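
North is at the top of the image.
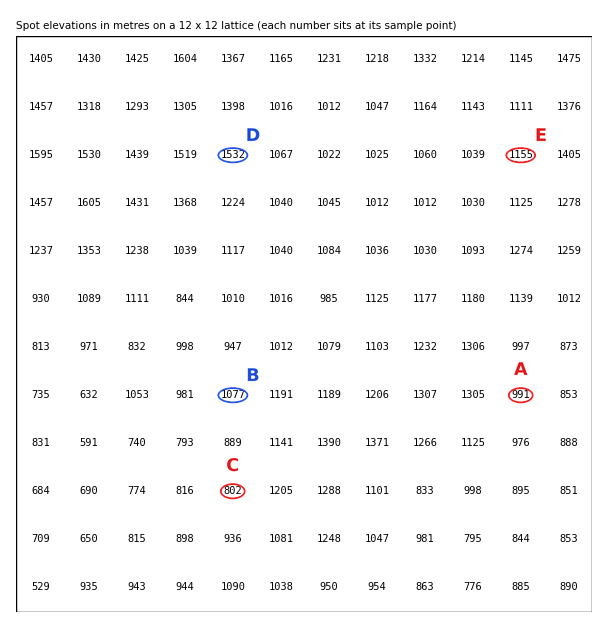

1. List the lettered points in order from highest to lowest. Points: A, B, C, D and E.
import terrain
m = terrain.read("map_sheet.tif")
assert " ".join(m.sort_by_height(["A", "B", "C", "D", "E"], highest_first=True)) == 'D E B A C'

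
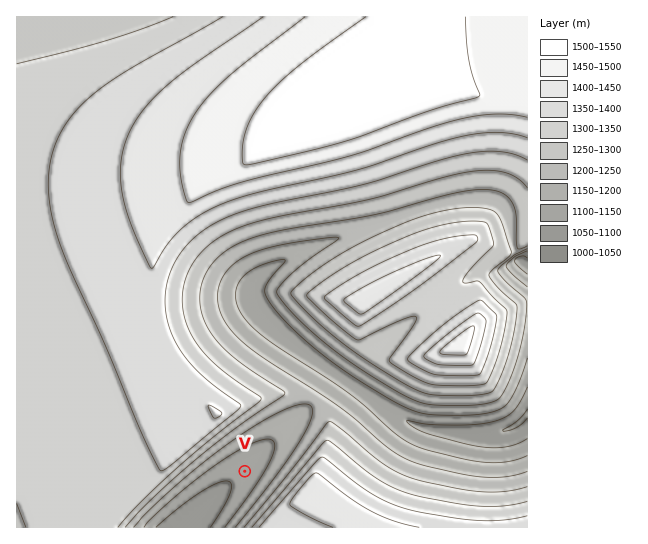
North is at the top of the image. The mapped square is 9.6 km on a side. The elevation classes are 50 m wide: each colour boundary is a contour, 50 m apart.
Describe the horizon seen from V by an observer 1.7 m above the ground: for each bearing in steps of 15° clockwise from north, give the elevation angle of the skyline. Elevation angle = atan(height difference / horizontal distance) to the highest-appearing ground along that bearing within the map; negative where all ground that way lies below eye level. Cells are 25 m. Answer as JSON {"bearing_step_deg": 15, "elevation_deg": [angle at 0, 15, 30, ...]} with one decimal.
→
{"bearing_step_deg": 15, "elevation_deg": [10.3, 7.2, 4.4, 2.8, 4.5, 8.0, 11.9, 14.5, 15.5, 15.4, 14.4, 12.3, 7.5, 2.9, -0.5, -2.1, 0.4, 5.8, 8.7, 11.2, 13.1, 14.1, 14.3, 12.9]}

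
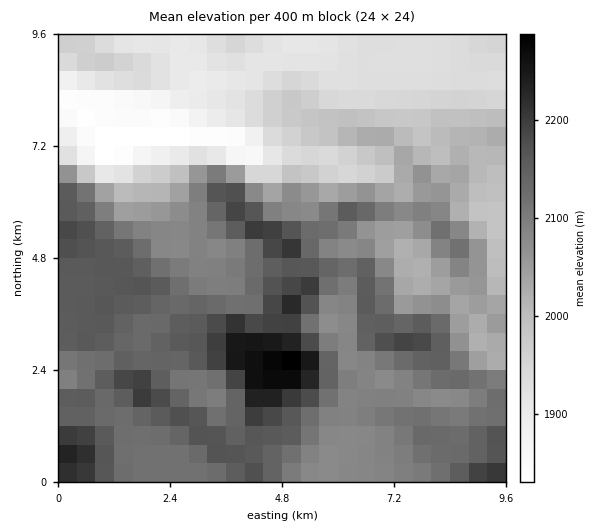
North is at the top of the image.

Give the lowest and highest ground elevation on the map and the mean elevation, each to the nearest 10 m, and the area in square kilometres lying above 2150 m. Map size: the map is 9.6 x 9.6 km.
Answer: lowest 1820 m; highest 2290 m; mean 2060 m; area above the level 20.6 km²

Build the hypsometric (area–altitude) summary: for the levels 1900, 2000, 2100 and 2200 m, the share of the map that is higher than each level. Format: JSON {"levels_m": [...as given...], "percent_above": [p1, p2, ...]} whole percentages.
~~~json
{"levels_m": [1900, 2000, 2100, 2200], "percent_above": [93, 70, 44, 6]}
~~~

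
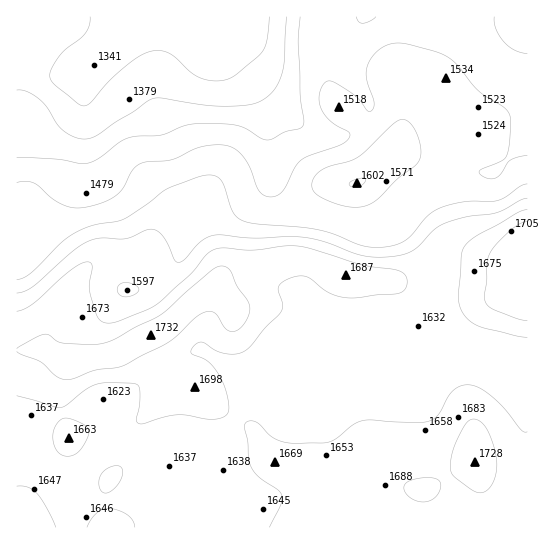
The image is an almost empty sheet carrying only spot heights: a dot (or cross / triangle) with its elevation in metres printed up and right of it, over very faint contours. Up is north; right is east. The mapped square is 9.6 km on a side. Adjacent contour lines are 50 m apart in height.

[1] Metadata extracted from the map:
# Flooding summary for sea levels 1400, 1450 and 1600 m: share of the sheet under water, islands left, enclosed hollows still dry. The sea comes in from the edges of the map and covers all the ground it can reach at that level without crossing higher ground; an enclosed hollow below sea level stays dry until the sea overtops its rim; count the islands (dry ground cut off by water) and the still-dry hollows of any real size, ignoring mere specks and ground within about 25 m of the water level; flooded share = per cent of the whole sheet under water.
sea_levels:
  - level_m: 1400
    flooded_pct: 10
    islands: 0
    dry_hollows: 0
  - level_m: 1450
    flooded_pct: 14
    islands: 0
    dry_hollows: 0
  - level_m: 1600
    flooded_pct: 44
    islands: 0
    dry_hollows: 0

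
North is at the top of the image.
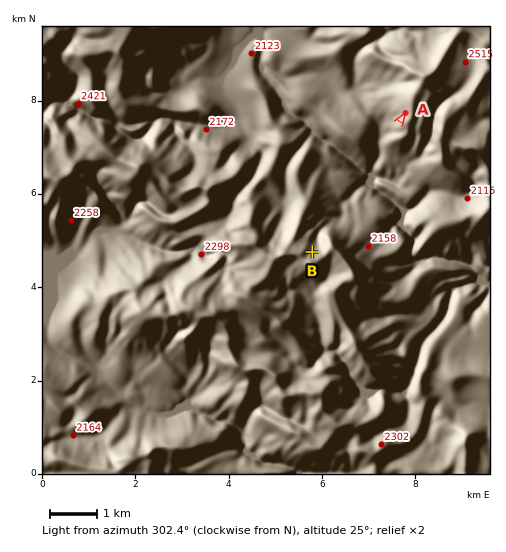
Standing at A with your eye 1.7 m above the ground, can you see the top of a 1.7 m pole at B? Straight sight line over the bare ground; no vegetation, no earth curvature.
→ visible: true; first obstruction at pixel None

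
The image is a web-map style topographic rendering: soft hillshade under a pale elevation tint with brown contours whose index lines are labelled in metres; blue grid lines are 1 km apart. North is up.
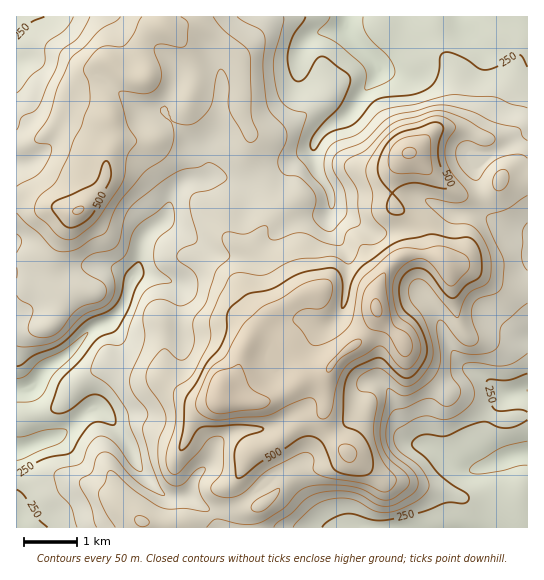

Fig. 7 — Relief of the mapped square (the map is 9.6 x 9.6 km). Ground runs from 160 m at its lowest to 660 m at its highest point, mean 380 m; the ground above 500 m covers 13.9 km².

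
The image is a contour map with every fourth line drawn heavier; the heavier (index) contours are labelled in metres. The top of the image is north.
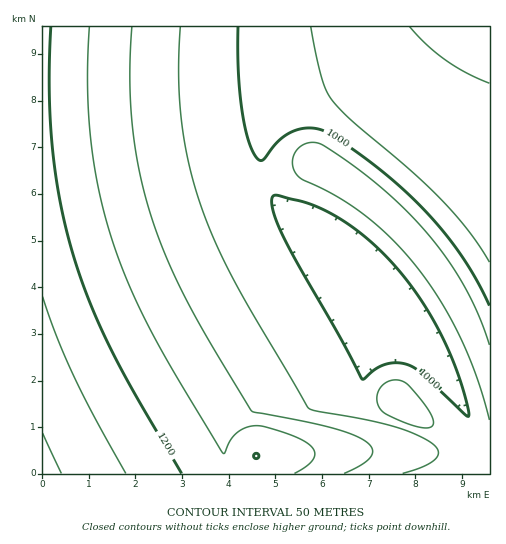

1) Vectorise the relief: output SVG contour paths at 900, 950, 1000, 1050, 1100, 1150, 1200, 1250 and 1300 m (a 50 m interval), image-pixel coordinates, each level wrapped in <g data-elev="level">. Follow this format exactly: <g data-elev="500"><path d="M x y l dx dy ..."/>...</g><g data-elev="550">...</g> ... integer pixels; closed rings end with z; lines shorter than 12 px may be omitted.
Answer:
<g data-elev="900"><path d="M489 83l-23-10-21-13-19-16-16-17"/></g><g data-elev="950"><path d="M489 262l-20-30-28-33-31-29-59-50-19-20-6-9-5-14-10-50"/></g><g data-elev="1000"><path d="M467 416l-48-44-11-7-11-2-11 1-10 4-11 11-3 0-79-144-10-25-1-10 1-4 5-1 28 8 29 13 31 21 29 29 27 35 22 39 19 48 6 24 0 4z"/><path d="M489 306l-12-25-13-22-17-24-19-21-20-21-24-20-53-39-8-4-9-2-17 2-9 4-8 6-17 20-2 1-4-2-8-18-7-30-4-40 0-44"/></g><g data-elev="1050"><path d="M403 473l18-5 13-7 4-6-1-7-14-10-26-11-31-7-52-9-6-3-59-100-23-43-14-30-11-28-9-29-6-28-4-29-3-30 1-64"/><path d="M425 428l5-1 3-1-1-9-7-12-16-19-6-5-7-1-7 1-7 5-4 6-1 7 1 7 4 5 22 11z"/><path d="M489 345l-12-34-18-34-22-32-26-29-40-37-47-33-6-3-7-1-7 2-5 4-5 6-2 8 2 7 4 7 5 4 37 18 30 22 31 28 27 34 20 32 16 32 14 35 11 39"/></g><g data-elev="1100"><path d="M344 473l17-8 9-7 3-7-3-6-11-8-23-8-85-18-47-79-27-52-14-31-11-30-9-30-6-31-5-31-2-32 0-33 2-35"/></g><g data-elev="1150"><path d="M294 473l17-11 4-6-1-6-5-6-8-4-28-11-16-3-14 3-10 7-8 17-3-1-56-94-30-58-14-32-11-33-9-32-7-33-5-34-2-35 0-36 1-38"/></g><g data-elev="1200"><path d="M182 473l-47-79-25-47-21-47-17-48-12-52-8-54-3-58 2-61"/><path d="M255 458l4-1-1-3-4 1z"/></g><g data-elev="1250"><path d="M126 473l-31-56-21-40-17-41-14-39"/></g><g data-elev="1300"><path d="M61 473l-18-40"/></g>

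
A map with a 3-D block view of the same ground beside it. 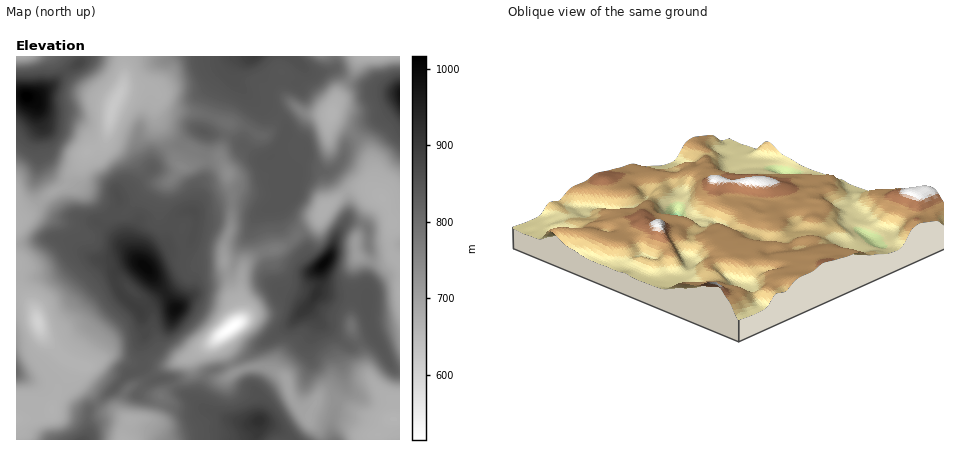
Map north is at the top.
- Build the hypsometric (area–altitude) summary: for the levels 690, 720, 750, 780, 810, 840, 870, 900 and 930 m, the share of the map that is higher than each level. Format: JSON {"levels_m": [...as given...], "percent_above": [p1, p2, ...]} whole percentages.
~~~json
{"levels_m": [690, 720, 750, 780, 810, 840, 870, 900, 930], "percent_above": [82, 73, 65, 56, 47, 33, 11, 5, 3]}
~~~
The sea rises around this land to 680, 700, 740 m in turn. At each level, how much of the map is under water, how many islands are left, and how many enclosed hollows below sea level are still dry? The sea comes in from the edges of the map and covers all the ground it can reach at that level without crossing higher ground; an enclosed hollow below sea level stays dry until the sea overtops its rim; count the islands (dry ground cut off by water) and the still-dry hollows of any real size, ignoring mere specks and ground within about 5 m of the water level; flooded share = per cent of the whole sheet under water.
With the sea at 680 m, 12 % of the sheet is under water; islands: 0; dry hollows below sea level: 3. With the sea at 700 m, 18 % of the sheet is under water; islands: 0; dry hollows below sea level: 3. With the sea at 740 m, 28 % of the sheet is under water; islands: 0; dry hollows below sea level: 2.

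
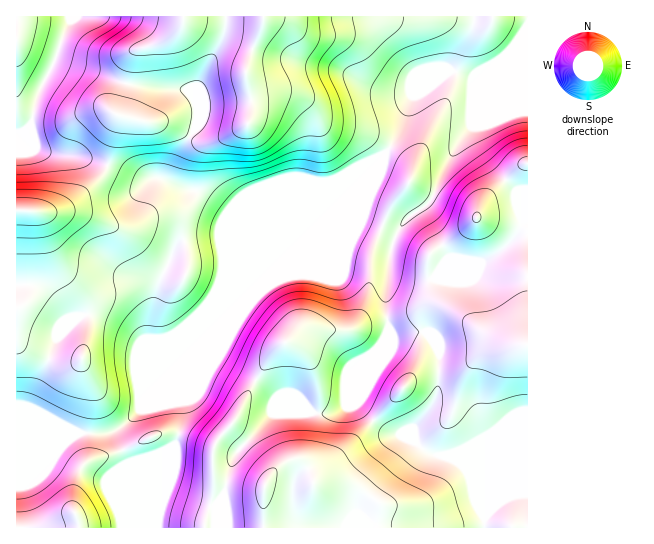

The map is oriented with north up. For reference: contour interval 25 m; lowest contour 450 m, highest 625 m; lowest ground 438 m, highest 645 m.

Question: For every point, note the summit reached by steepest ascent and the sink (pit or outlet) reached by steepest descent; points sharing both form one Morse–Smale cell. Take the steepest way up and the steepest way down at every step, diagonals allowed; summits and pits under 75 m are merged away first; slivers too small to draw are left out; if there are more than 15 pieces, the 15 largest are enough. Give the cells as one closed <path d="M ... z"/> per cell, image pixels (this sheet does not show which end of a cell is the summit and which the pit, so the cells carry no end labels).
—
<path d="M527 27l-11 18-17 16-26 62-14 19-11 19-17 40-20 14-14 17-34-13 8-29 13-31-1-4-234 234-9 21-18 17-13 6-92-1-1 95 511 1z"/><path d="M527 16l-510 0-1 117 13 12 8 4 18 6 23 1 15 4 46 20 10 0 6-3 7 2 20 9 21 5 24 18 79-32 8 2 19 0 8-2 29-14 1 2 12-12 1 4-13 31-8 29 34 13 14-17 20-14 17-40 11-19 14-19 26-62 17-16 9-14 3-5z"/><path d="M354 181l-135 56-24 2-17 5-5 6-16 37-6 35 0 16-5 2-5 0-20-16-18-8-20-1-14 4-12-20-12-11-8-3-20 0-1 146 93 2 13-6 18-17 9-21 204-204z"/><path d="M17 133l-1 152 21 0 8 3 12 11 12 20 14-4 20 1 18 8 20 16 10-2 0-16 6-35 16-37 5-6 9-4 32-3 7-2 125-52 18-16-36 14-19 0-8-2-79 32-17-14-13-6-15-3-25-11-18 3-28-13-28-10-34-4-20-8z"/>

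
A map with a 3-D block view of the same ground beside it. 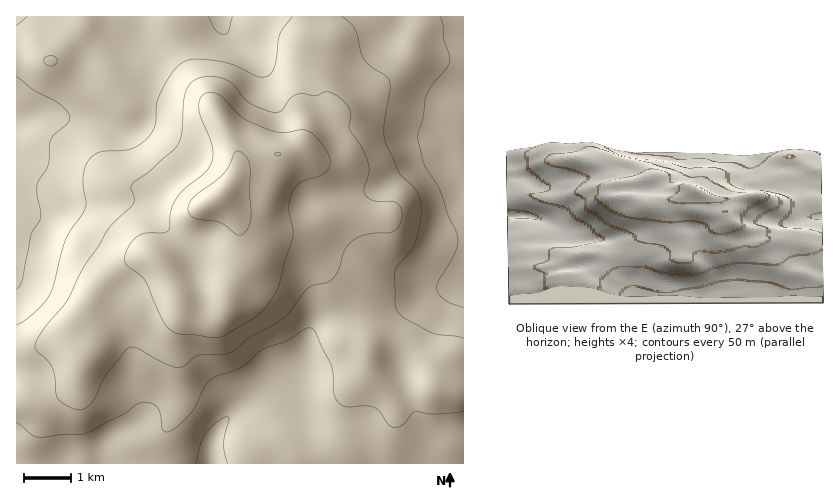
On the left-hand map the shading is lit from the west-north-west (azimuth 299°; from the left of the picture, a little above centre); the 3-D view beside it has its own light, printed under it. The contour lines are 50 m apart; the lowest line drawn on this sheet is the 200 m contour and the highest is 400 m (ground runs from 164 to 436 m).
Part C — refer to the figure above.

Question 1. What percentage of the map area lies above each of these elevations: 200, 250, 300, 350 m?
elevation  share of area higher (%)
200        93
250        58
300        30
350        13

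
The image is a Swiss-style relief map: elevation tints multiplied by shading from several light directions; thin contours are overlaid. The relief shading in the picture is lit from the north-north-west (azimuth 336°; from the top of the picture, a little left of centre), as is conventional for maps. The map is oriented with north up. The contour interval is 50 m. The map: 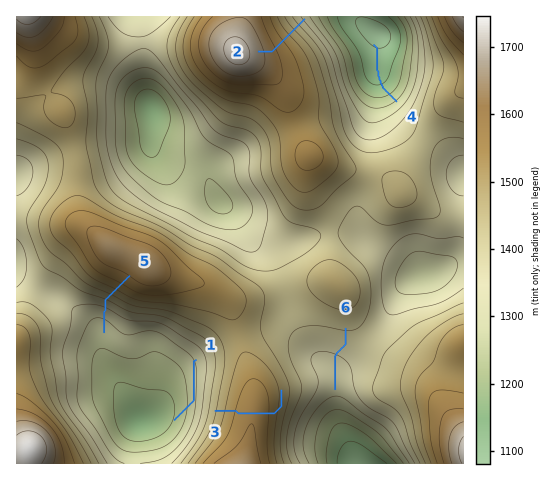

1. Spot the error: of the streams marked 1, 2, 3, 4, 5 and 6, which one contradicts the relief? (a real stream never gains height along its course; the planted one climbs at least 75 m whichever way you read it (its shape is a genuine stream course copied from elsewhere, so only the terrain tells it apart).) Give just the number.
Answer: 3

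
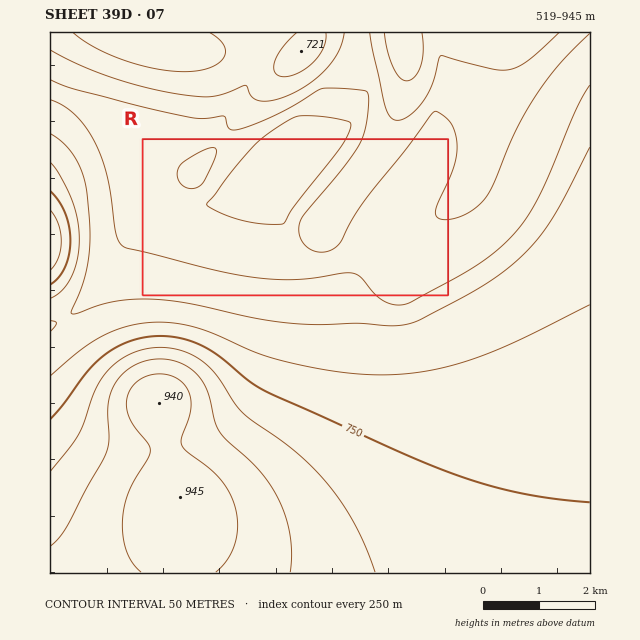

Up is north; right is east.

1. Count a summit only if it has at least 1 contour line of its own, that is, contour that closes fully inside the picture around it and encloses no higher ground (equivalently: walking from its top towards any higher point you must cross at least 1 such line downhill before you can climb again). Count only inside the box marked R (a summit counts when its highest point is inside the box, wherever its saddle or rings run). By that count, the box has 1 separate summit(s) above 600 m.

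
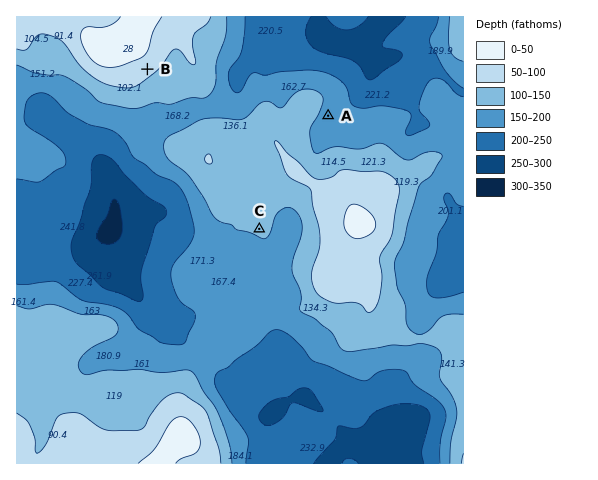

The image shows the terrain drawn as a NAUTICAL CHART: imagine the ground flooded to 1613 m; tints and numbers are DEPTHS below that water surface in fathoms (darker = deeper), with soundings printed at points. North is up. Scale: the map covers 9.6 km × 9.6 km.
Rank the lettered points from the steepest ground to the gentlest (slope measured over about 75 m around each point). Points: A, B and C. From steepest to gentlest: B A C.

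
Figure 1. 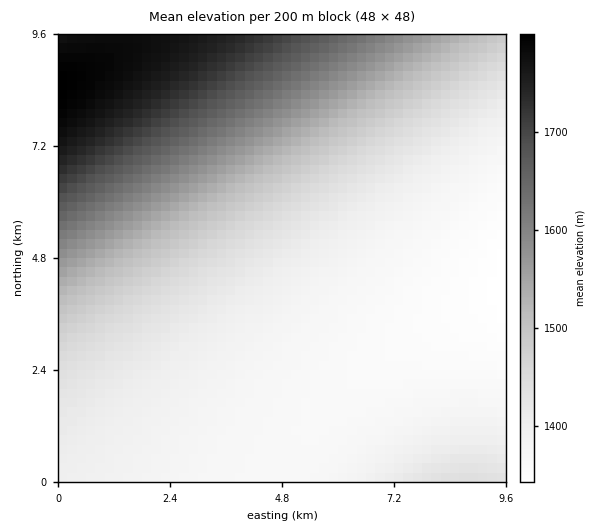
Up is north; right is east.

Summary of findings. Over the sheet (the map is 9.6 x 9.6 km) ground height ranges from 1340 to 1800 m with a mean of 1470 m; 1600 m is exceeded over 16.5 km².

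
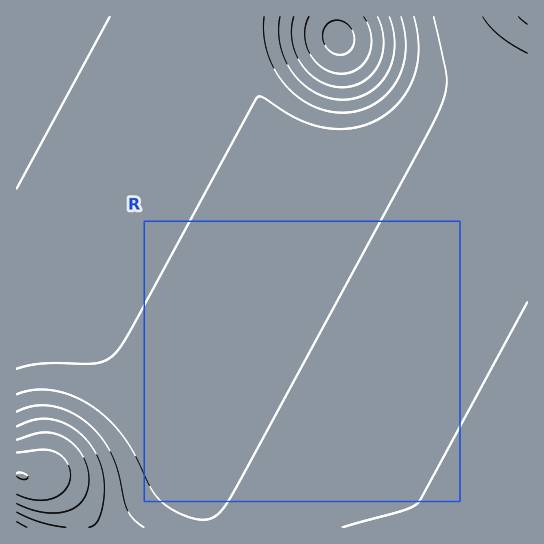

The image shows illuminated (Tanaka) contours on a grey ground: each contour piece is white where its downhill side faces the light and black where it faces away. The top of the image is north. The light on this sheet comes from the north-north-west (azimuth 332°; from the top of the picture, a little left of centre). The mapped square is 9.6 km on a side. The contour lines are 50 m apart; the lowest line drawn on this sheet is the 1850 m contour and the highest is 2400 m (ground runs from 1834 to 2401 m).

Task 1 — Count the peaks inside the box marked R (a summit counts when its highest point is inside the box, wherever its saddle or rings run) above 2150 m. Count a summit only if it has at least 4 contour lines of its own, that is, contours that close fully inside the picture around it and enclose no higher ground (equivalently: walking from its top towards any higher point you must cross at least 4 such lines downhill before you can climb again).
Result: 0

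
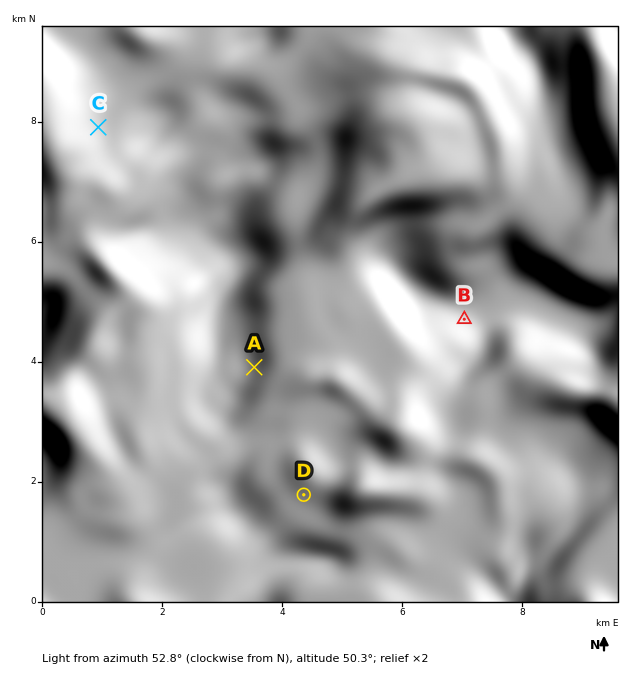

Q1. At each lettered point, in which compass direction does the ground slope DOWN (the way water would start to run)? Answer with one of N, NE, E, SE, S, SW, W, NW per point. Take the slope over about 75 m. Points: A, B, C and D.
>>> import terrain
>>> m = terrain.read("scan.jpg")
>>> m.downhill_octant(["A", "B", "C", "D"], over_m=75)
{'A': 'W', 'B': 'NE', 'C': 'E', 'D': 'SW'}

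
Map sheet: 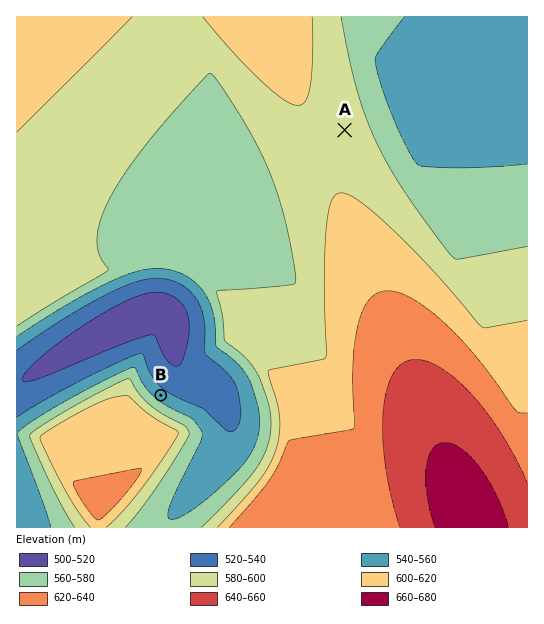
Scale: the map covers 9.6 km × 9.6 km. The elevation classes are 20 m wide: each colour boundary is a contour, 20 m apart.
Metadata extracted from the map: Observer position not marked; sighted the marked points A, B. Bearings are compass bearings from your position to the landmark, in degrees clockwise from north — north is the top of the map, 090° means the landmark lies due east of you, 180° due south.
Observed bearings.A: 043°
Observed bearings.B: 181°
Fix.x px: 162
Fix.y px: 326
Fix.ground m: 510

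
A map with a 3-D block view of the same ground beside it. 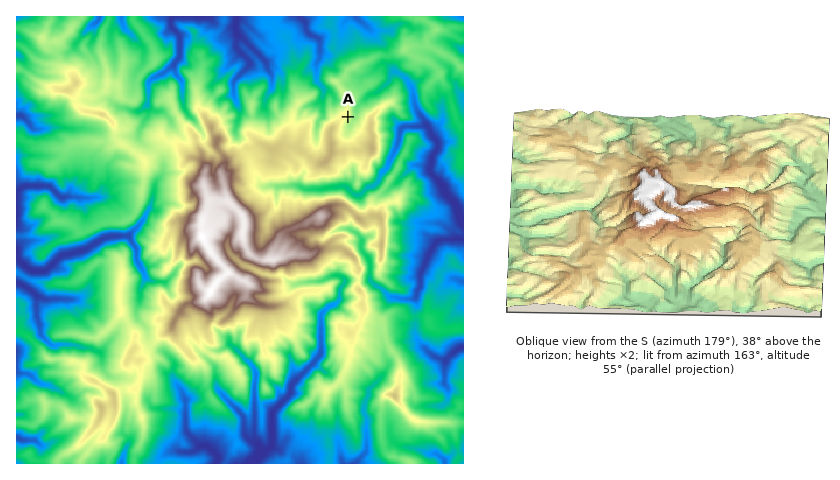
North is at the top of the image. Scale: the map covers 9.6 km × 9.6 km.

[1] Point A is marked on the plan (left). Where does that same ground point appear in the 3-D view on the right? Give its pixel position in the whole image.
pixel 746 154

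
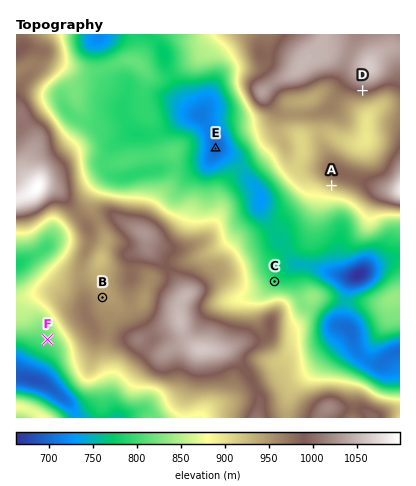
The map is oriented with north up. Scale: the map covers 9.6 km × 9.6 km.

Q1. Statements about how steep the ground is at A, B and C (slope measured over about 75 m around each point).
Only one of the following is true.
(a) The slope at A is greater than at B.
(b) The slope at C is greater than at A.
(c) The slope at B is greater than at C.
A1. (a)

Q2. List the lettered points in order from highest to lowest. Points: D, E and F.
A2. D F E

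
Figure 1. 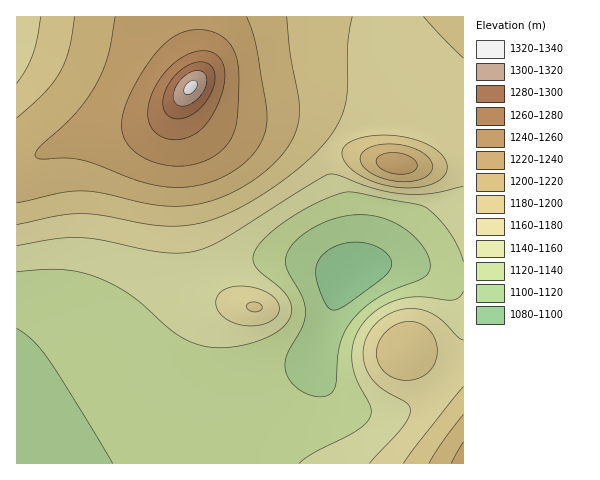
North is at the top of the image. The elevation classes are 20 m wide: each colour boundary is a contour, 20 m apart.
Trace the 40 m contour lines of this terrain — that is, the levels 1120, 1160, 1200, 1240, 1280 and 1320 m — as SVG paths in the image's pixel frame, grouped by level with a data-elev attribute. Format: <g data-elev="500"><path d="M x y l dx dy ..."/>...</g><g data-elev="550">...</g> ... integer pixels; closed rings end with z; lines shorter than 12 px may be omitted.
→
<g data-elev="1120"><path d="M313 396l-11-4-8-6-6-8-3-9 2-14 15-28 3-14-3-16-16-30 0-8 1-7 7-10 12-10 14-8 15-6 15-3 14 0 14 2 14 5 17 10 13 13 7 14 0 12-3 5-5 3-28 11-15 8-22 17-9 13-6 14-3 14-2 26-2 8-4 4-4 2z"/><path d="M17 328l16 13 15 17 65 105"/></g><g data-elev="1160"><path d="M463 340l-5-3-21-21-10-5-10-2-13 0-12 3-11 7-9 9-6 11-3 10 1 11 3 10 10 15 9 7 20 11 3 3 1 5-2 8-6 9-33 35"/><path d="M247 326l15-1 12-6 5-8 0-5-2-5-11-9-15-5-16-1-13 5-4 4-2 5 0 6 3 6 11 9z"/><path d="M17 246l38-7 23-2 23 3 60 12 19 1 15-2 13-4 16-8 81-51 24-14 10 1 37 14 26 5 28 0 33-7"/></g><g data-elev="1200"><path d="M463 414l-20 27-14 22"/><path d="M17 203l44-10 21-2 20 2 53 12 32 1 17-3 17-5 16-8 17-10 17-14 13-14 9-14 5-15 1-22-9-46-3-38"/><path d="M395 181l16 0 13-3 8-7 1-5-2-5-5-6-7-4-20-6-21 0-9 3-6 4-2 3-1 5 6 9 12 8z"/><path d="M75 17l-6 33-9 23-15 19-28 26"/></g><g data-elev="1240"><path d="M172 166l21-1 20-8 14-12 8-16 3-14 1-30-2-26-4-10-5-8-7-5-10-5-11-1-13 1-12 5-10 8-12 12-12 18-11 20-6 16-2 10 0 10 2 8 5 8 8 7 10 7 12 4z"/></g><g data-elev="1280"><path d="M173 118l8 1 9-4 10-6 7-10 6-10 2-11-1-8-5-6-9-2-11 3-10 7-9 10-6 12-1 10 3 9z"/></g><g data-elev="1320"><path d="M185 94l4 0 5-3 3-6-1-4-4 0-5 3-3 5z"/></g>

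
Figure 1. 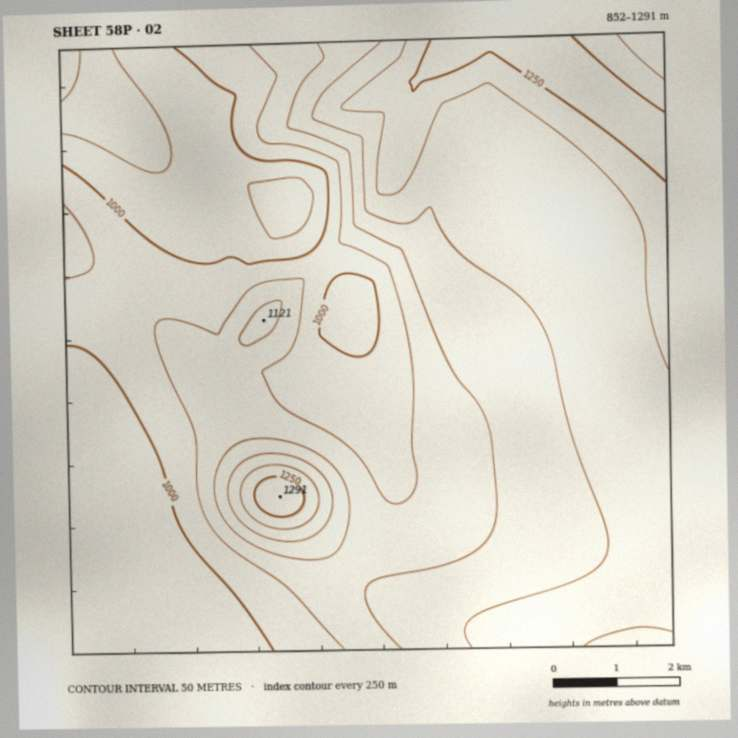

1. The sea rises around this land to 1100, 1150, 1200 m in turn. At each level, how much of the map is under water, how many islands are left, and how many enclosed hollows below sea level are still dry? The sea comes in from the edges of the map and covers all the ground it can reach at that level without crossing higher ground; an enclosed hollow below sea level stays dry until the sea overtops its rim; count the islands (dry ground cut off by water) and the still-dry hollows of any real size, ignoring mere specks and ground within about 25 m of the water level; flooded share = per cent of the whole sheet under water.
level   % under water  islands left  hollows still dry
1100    53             1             0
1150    68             1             0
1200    90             1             0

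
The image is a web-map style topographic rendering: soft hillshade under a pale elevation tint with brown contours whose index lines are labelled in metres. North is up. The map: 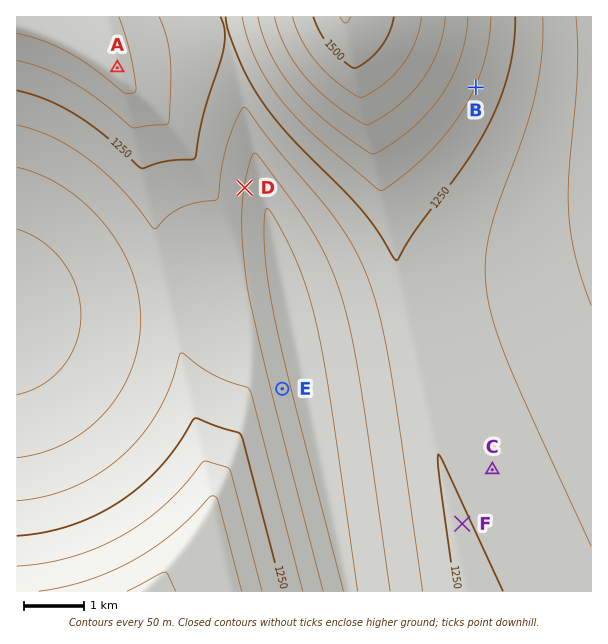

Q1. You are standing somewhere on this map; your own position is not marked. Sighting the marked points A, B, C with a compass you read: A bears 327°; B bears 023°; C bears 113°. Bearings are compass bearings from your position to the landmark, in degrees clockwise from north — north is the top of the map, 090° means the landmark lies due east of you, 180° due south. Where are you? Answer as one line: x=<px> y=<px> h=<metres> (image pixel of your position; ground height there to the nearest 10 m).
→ x=339 y=406 h=1110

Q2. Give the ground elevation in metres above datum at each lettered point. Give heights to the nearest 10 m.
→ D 1150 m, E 1120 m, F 1250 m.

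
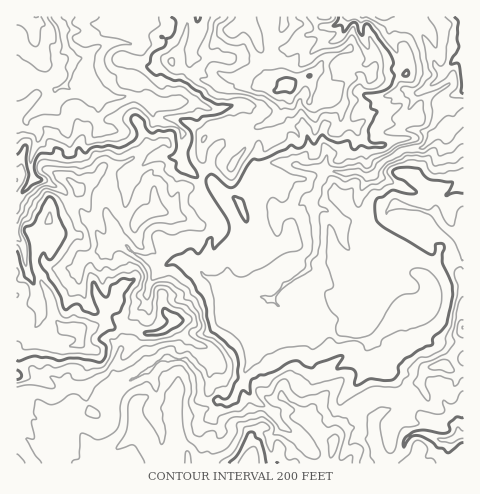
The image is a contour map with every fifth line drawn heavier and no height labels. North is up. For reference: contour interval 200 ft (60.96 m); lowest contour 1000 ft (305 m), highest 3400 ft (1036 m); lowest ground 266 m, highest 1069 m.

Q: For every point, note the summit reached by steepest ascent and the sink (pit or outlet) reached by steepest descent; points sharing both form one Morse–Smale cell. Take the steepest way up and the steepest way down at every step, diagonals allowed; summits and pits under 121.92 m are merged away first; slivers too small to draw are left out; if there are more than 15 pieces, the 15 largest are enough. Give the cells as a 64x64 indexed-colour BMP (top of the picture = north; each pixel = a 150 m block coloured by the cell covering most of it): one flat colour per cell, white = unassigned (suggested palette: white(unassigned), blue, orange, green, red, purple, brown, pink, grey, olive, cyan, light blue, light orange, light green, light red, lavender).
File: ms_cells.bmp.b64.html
<image width="64" height="64" href="data:image/bmp;base64,Qk12CAAAAAAAAHYAAAAoAAAAQAAAAEAAAAABAAQAAAAAAAAIAAATCwAAEwsAABAAAAAAAAAA////ALR3HwAOf/8ALKAsACgn1gC9Z5QAS1aMAMJ34wB/f38AIr28AM++FwDox64AeLv/AIrfmACWmP8A1bDFABERESIiIiIiIiIiIiIiIiIiIiIiIiIoiIiId3d3d3d3ERERIiIiIiIiIiIiIiIiIiIiIiIiIiiIiIh3d3d3d3cREREiIiIiIiIiIiIiIiIiIiIiIiIiKIiIh3d3d3d3dxERERIiIiIiIiIiIiIiIiIiIiIiIiIiiIiHd3d3d3d3EREREiIiIiIiIiIiIiIiIiIiIiIiIiKIiId3d3d3d3kRERESIhESIiIiIiIiIiIiIiIiIiIiIiiIh3d3d3d3eREREREREREiIiIiIiIiIiIiIiIiIiIiKIiHd3d3eZmZERERERERESIiIiIiIiIiIiIiIiIiIiIiiIiHd3eZmZkRERERERERIiIiIiIiIiIiIiIiIiIiIiIoiIh3eZmZmREREREREREiIiIiIiIRERIiIiIiIiIiIiKIiIiZmZmZERERERERESIiIiIiIhERESIiIiIiIiIiIiIiKZmZmZkRERERERERESIiIiIiERERIiIiIiIiIiIiIiImaZmZmREREREREREREiIiIiIRERESIiIiIiIiIiIiImZmmZmZEREREREREREREiIiIRERERIiIiIiIiIiIiImZmZpmWYRERERERERERERIiIhEREREiIiIiIiIiIiImZmZmZmZhERERERERERERERERERERERIiIiIiIiIiIiZmZmZmZmEREREREREREREREREREREREiIiIiIiIiIiJmZmZmZmYRERERERERERERERERERERESIiIiIiIiIiJmZmZmZmZhERERERERERERERERERERERIiIiIiIhERERZmZmZmZmEREREREREREREREREREREREiIiIiIhERERFmZmZmZmYRERERERERERERERERERERERIiIiERERERERZmZmZmZhEREREREREREREREREREREREiIhEREREREREWZmZmZmERERERERERERERERERERERERIhERERERERERFmZmZmYRERERERERERERERERERERERERERERERERERERFmZmZhERERERERERERERERERERERERERERERERERERERZmZmERERERERERERERERERERERERERERERERERERERFmZmYREREREREREREREREREREREREREREREREREREREWZmZhERERERERERERERERERERERERERERERERERERERFmZmERERERERERERERERERERERERERERERERERERERERZmYRERERERERERERERERERERERERERERERERERERERFmEREREREREREREREREREREREREREREREREREREREREREREREREREREREREREREREREREREREREREREREREREREREREREREREREREREREREREREREREREREREREREREREREURBERERERERERERERERERERERERERERERERERERERERREQRERERERERERERERERERERERERERERERERERERERFEREERERERFERBEREREREREREREREREREREREREREREUREREQRERFEREREERERERERERERERERERERERERERERRERERBEREURERERBERERERERERERERERERERERERERFEREREQRERREREREEREREREREREREREREREREREREREURERERBERRERERERBEREzMRERERERERERERERERERERREREREQRFERERERERBMzMzERERERERERERERERERERFERERERERERERERERFUzMzMRERERERERETMREREREREURERERERERERERERFVTMzMzEREREzMzMzMzERERERERREREREREREREREREVVMzMzMzMzMzMzMzMzMxERERERFERERERERERERERERVMzMzMzMzMzMzMzMzMzMxEREREURERERERERERERERFVTMzMzMzMzMzMzMzMzMzMzERERREREREREREREREREVVMzMzMzMzMzMzMzMzMzMzMxERFERERERERERERERERVVTMzMzMzMzMzMzMzMzMzMxEREUREREREREREREREVVVVVVMzUzMzMzMzMzMzMzMRERERRERERERERERERFVVVVVVVVVVUzMzMzMzMzMzMxERERFEREREREREREREVVVVVVVVVVVVMzMzMzMzMzMzEREREUREREREREREREVVVVVVVVVVVVUzMzMzMzMzMzMxERERREREREREREREVVVVVVVVVVVVVTMzMzMzMzMzMzERERFERERERERERERVVVVVVVVVVVVVMzMzMzMzMzMzEREREURERERERERERFVVVVVVM1VVUzMzMzMzMzMzMzERERERRERERERERERFVVVVUzMzM1UzMzMzMzMzMzMzMRERERFERERERERERFVVVVMzMzMzMzMzMzMzMzMzMzMxEREREUREREREREREVVVVMzMzMzMzMzMzMzMzMzMzMzERERERRERERERERERFVVVTMzMzMzMzMzMzMzMzMzMzMRERERFEREREREREREVVVVMzMzMzMzMzMzMzMzMzMzMREREREURERERERERERERFVTMzMzMzMzMzMzMzMzMzMxERERERREREREREREREREVVMzMzMzMzMzMzMzMzMzMxERERERFERERERERERERERVUzMzMzMzMzMzMzMzMzMzMREREREUREREREREREREVVVTMzMzMzMzMzMzMzMzMzMRERERER"/>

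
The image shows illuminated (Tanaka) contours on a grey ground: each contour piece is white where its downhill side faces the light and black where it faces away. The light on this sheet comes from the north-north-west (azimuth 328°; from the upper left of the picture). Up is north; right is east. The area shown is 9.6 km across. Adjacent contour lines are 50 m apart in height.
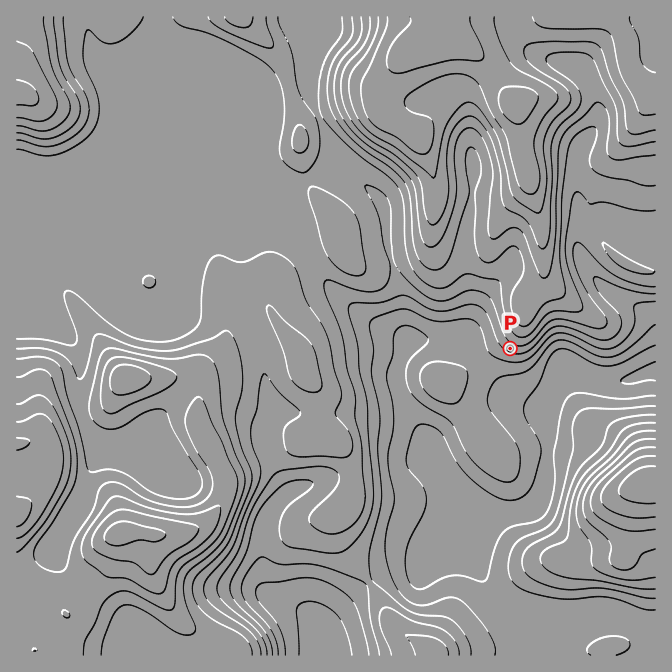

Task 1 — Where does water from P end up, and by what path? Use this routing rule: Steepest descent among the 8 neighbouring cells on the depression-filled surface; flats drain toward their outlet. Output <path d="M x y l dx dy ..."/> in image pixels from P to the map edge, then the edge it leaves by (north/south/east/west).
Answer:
<path d="M510 348l-8 9 0 21 25 25 17 0 8-8 5-12 7-8 21 0 7 3 5 0 2 2 30 0 1-2 4 0 5-3 8-2 2-1 6 0"/>
exit: east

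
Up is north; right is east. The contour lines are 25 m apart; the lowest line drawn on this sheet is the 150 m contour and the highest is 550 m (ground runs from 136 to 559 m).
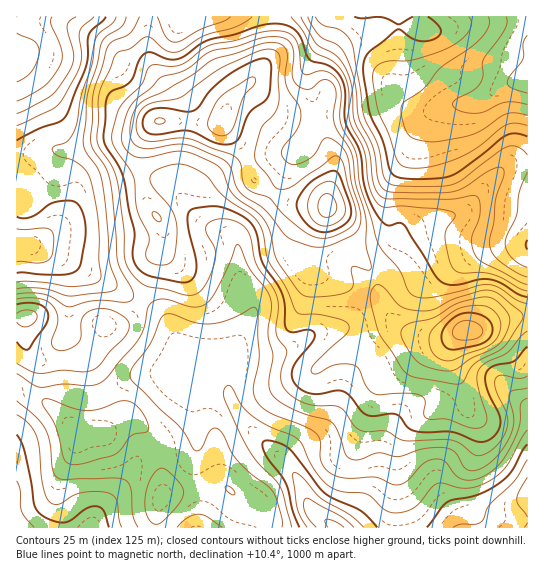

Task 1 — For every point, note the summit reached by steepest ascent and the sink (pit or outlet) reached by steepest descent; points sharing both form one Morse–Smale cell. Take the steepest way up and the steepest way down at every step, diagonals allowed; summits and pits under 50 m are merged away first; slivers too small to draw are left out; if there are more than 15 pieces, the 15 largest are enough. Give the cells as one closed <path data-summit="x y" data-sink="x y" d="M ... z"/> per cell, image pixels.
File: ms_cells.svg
<path data-summit="327 206" data-sink="527 79" d="M527 16l-197 0-3 19-20 36 2 18 10 25-12 28-15 16-19 36 18 9 36 4 14 14 10 13 23 43 19-9 21-25 17-8 19 0 19 4 58 5z"/><path data-summit="467 330" data-sink="335 527" d="M374 279l-10 3-8 28-7 12-4 3-10 4-21 4-19 12-16 7-38 3-8 6-4 9-1 20 11 24 8 11 45 45 20 40 22 18 61-1 1-76 4-13 14-17 19-9 14-11 10-12 0-8-6-20 0-12 8-15-12 3-18 0-27-8-7-6-10-13z"/><path data-summit="223 118" data-sink="17 62" d="M274 16l-257 0-1 138 11 1 19-6 19 2 42-11 20-1 14-6 16-12 29 0 20 3 16-3 10-22 23-21 18-28z"/><path data-summit="327 206" data-sink="335 527" d="M155 179l-12 0-2 6 8 22 14 19 1 13-23 63 16 9 10 10 12 25 7 7 17 4 15 7 7 7 4 8 3-16 9-8 38-3 16-7 19-12 21-4 14-7 11-23 4-17 9-5-22-43-10-13-14-14-36-4-18-10-17 22-17 18-4 7-5-5-19-7-10-7-31-36z"/><path data-summit="327 206" data-sink="335 527" d="M207 372l-14 0-11 4-20-3-21 2-47 22-20-1-15-4-16 0 0 3 4 8 30 29 24 1 26-17 24 18 8 12 4 32 0 17-6 14 0 19 176 0 0-3-21-15-20-40-51-52-10-19-4-16-6-6z"/><path data-summit="467 330" data-sink="527 495" d="M527 316l-24 3-26 12-14 0-8 8-4 10 0 12 6 20 0 8-2 5-18 15-23 12-10 10-7 15-2 82 133-1z"/><path data-summit="327 206" data-sink="17 527" d="M42 392l-17 4-9 9 0 122 139 1 2-19 6-14 0-17-4-32-8-12-24-18-26 17-24-1-30-29z"/><path data-summit="467 330" data-sink="527 79" d="M450 235l-19 0-13 5-13 11-4 8-8 9-20 10 12 32 10 13 16 10 18 4 18 0 15-6 15 0 26-12 24-3 1-71-59-6z"/><path data-summit="327 206" data-sink="17 245" d="M141 180l-48 8-11 4-14 23-22 21 7-11 0-11-5-11-14-15-17-5-1 60 15 2 15 8 17 6 78 44 23-64-1-13-18-27z"/><path data-summit="223 118" data-sink="527 79" d="M329 16l-54 0 0 27-7 18-13 17-23 21-7 12-2 12 21 28 9 28 20 14 8-12 11-23 15-16 12-28-10-25-2-18 20-36 2-9z"/><path data-summit="223 118" data-sink="335 527" d="M222 121l-9 3-56-3-8 9-8 19-1 28 2 3 13-1 11 4 35 38 10 7 19 7 5 5 4-7 25-27 8-13-19-14-9-28-19-22z"/><path data-summit="26 318" data-sink="17 245" d="M21 244l-5 1 0 72 9 1 0 24 4 11 6 6 7 2 41-1 6-3 7-10 9-23 16 0 9-5 7-9 2-9-29-17-47-25-17-6-15-8z"/><path data-summit="26 318" data-sink="335 527" d="M142 303l-9 12-7 6-9 4-13 0-5 17-10 15-14 4-37-1 5 10 0 21 51 6 39-20 16-4 33 3 11-4 14 0 14 5 7 8-1-11-9-10-15-7-17-4-7-7-12-25-10-10z"/><path data-summit="223 118" data-sink="17 245" d="M151 125l-10 8-14 6-20 1-42 11-19-2-19 6-11 0 0 27 18 6 14 15 5 11 0 11-3 7 18-17 14-23 11-4 48-9 0-30z"/><path data-summit="26 318" data-sink="17 527" d="M25 317l-9 1 1 86 8-8 18-5-2-25-12-13-4-11z"/>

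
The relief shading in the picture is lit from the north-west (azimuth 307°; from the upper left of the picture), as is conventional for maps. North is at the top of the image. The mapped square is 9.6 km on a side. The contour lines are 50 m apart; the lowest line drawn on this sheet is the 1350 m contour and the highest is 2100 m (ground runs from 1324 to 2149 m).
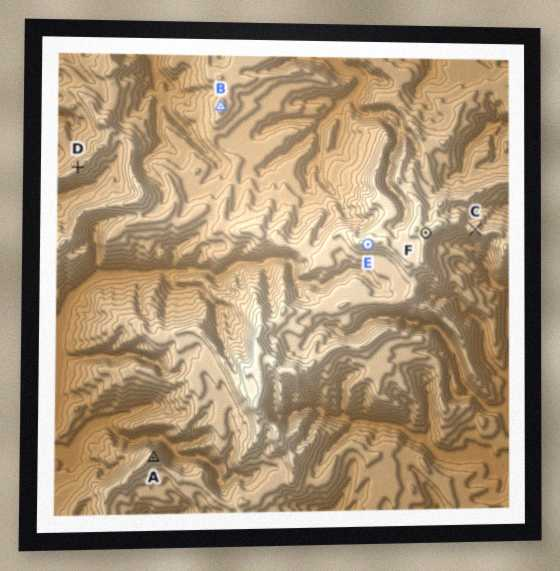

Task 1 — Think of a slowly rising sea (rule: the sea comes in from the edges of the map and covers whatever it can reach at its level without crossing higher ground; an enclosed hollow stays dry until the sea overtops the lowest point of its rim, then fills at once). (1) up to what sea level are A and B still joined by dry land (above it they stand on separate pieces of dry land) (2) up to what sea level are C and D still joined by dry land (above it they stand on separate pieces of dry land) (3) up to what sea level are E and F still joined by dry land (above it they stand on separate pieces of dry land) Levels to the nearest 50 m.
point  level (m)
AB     1550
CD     1650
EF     1950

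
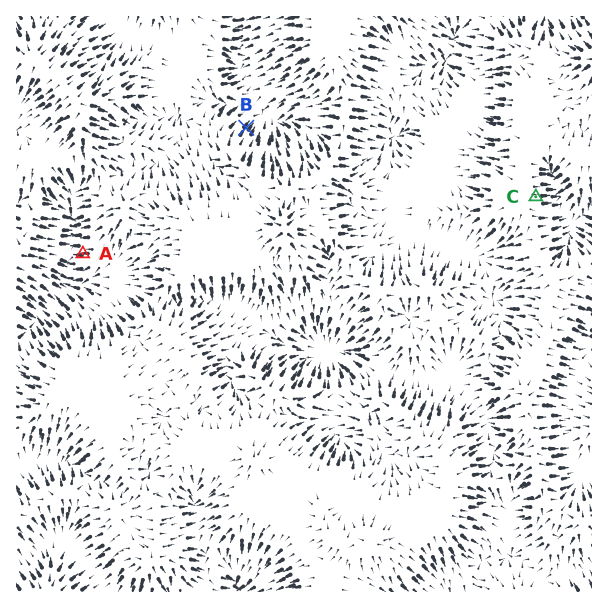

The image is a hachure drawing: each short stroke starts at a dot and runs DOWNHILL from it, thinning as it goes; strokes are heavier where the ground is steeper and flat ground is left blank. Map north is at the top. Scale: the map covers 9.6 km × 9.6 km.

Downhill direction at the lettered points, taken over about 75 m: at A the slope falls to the W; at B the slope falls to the NE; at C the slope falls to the E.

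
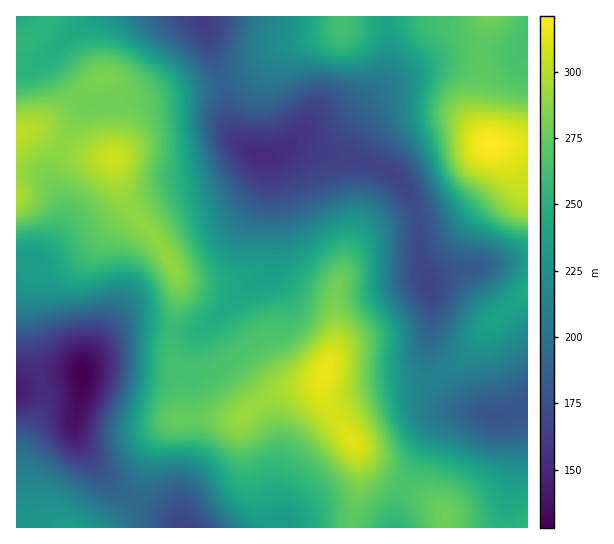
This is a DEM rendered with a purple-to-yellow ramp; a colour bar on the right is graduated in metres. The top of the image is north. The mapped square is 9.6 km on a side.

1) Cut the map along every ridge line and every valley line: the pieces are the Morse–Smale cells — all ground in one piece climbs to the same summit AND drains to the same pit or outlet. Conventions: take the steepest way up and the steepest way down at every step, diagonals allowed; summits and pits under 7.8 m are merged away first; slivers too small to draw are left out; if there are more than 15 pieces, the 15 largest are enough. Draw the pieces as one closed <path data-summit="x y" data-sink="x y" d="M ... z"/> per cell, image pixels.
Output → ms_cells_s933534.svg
<path data-summit="325 371" data-sink="261 154" d="M302 143l-9 0-12 8-18 4 5 10 4 34-1 52-3 14-5 9-60 54-9 4-22 1-1 18 8 24 1 15-1 30 60-1 28-22 20-8 26-4 7-4 3-6 2 7 5 5 15 4 46-7 27-1 17-5-7-21 0-18 4-17 0-25-9-30-4-49-11-27-14-16-17-10-20-6-30-4z"/><path data-summit="490 143" data-sink="261 154" d="M473 47l-28 5-27 13-31 19-54 47-12 4-18 0-10 7 9 1 25 12 23 2 20 6 20 9 13 11 12 22 4 13 2 40 6 25 11-7 27-8 63-10 0-113-38-1-2-2-7-15-2-16 4-30-2-32z"/><path data-summit="114 158" data-sink="261 154" d="M222 83l-41 6-47 12-6 8-7 32-8 17 3 16 12 31 33 41 15 27 3 9 0 19-7 26 1 5 21 0 13-7 32-32 24-19 6-13 3-62-4-34-6-10-13-6-16-15-6-17-2-22z"/><path data-summit="114 158" data-sink="82 374" d="M126 200l-1 9-36 38-12 8-36 16-8 6-2 5-3 11 0 25 14 62 40-5 1-6 5-10 23-23 15-8 20-1 19 4 7-1 7-29 0-19-3-9-15-27-28-33z"/><path data-summit="114 158" data-sink="203 19" d="M202 16l-107 0-21 15-23 23 0 7 18 26 14 14 6 2-10 8-16 35 18 7 32 6 4-6 4-12 7-32 6-8 47-12 41-6z"/><path data-summit="342 26" data-sink="261 154" d="M386 16l-43 0 0 10-4 5-52 13-13 8-25 21-24 8-2 4 4 32 9 21 13 11 8 4 17 0 13-6 20-18 35-13 23-16 14-14 8-15 1-45z"/><path data-summit="325 371" data-sink="82 374" d="M322 377l-9 8-26 4-20 8-26 21 0 13 7 38 13 34 5 25 86-1 7-36 0-33-6-16-28-41-2-8z"/><path data-summit="325 371" data-sink="82 374" d="M146 327l-13 0-14 4-31 28-5 10-2 28-6 22 0 14 8 16 24 30 26 21 7-14 15-45 15-18 10-5-1-43-8-24 1-20z"/><path data-summit="325 371" data-sink="185 527" d="M241 417l-59 2-12 4-10 10-8 13-12 40-7 13 40 20 9 9 83 0 0-9-4-16-13-34z"/><path data-summit="67 527" data-sink="82 374" d="M82 375l-41 6 3 8-1 18-18 36-5 18-1 14 4 38-7 9 1 6 88 0 8-5 19-21-2-5-23-18-24-30-7-12-1-18 6-22z"/><path data-summit="445 517" data-sink="495 417" d="M478 412l-28 1-12 7-7 10-11 27-16 28 25 15 15 14 1 14 60-1 3-33 8-37-3-24-8-17-14 0z"/><path data-summit="114 158" data-sink="17 391" d="M62 145l-10 26 1 12 10 24 0 12-3 8-12 20-14 14-18 8 1 120 24-8-13-63 0-25 5-16 8-6 42-20 42-42 0-10-6-16-6-24-32-6z"/><path data-summit="325 371" data-sink="495 417" d="M323 375l0 18 2 8 35 53 18 18 24 13 11-15 15-35 9-14 13-8 26-2-22-7-11-11-8-14-17 4-27 1-46 7-15-4-5-5z"/><path data-summit="527 290" data-sink="261 154" d="M527 259l-20 1-42 8-27 8-10 6 4 15 0 25-4 17 0 18 7 20 18-10 46-52 29-22z"/><path data-summit="527 290" data-sink="495 417" d="M527 293l-28 22-46 52-18 11 8 15 11 11 37 12 16-1 21-10z"/>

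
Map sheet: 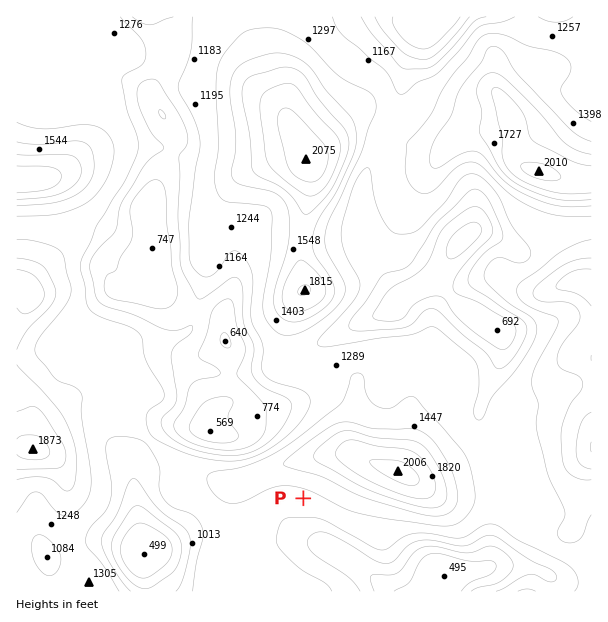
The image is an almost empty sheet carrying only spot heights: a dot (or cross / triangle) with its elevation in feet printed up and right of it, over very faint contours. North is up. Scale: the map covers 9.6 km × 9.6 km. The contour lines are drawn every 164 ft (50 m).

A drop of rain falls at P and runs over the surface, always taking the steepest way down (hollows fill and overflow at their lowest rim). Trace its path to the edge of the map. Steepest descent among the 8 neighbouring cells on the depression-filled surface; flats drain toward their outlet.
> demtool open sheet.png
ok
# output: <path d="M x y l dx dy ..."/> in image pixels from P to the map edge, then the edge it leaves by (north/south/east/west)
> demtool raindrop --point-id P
<path d="M303 498l0 32 11 10 7 2 6 4 5 2 3 3 12 4 10 11 2 0 19 18 2 0 9 7"/>
exit: south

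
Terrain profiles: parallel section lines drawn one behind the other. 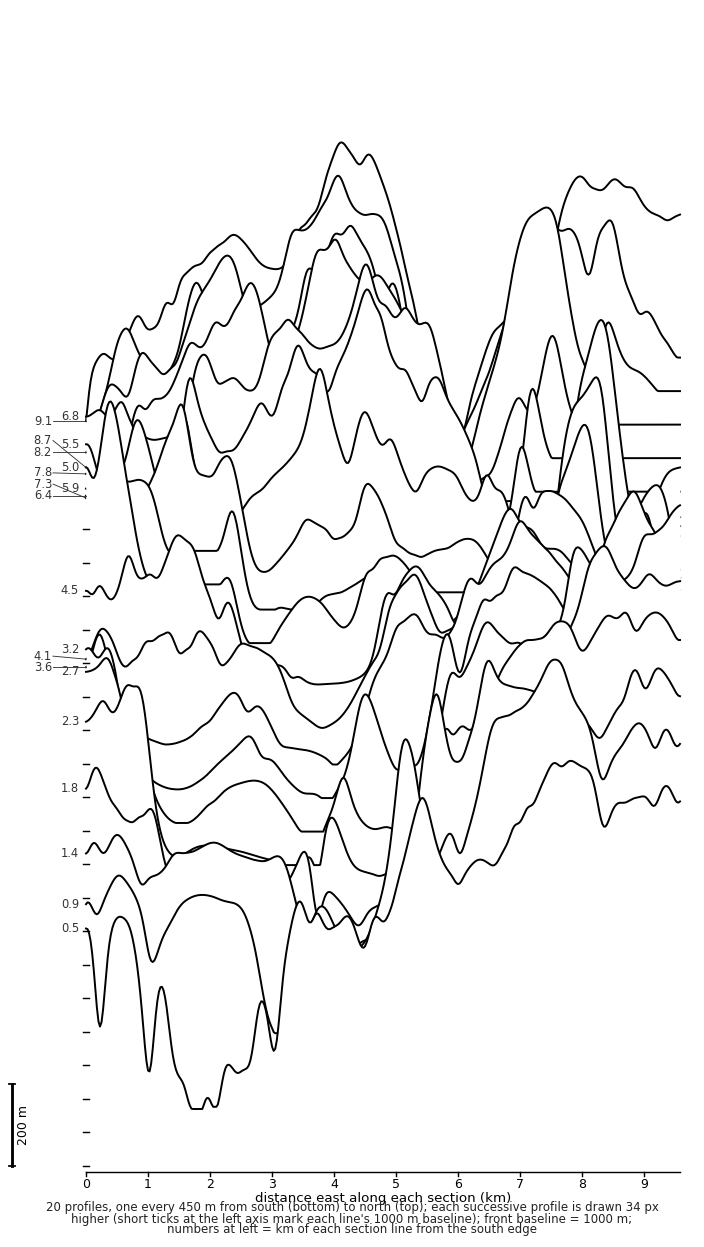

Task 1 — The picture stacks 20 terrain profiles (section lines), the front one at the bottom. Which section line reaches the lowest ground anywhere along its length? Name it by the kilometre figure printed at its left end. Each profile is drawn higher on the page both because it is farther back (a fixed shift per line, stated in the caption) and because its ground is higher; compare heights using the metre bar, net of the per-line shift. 0.5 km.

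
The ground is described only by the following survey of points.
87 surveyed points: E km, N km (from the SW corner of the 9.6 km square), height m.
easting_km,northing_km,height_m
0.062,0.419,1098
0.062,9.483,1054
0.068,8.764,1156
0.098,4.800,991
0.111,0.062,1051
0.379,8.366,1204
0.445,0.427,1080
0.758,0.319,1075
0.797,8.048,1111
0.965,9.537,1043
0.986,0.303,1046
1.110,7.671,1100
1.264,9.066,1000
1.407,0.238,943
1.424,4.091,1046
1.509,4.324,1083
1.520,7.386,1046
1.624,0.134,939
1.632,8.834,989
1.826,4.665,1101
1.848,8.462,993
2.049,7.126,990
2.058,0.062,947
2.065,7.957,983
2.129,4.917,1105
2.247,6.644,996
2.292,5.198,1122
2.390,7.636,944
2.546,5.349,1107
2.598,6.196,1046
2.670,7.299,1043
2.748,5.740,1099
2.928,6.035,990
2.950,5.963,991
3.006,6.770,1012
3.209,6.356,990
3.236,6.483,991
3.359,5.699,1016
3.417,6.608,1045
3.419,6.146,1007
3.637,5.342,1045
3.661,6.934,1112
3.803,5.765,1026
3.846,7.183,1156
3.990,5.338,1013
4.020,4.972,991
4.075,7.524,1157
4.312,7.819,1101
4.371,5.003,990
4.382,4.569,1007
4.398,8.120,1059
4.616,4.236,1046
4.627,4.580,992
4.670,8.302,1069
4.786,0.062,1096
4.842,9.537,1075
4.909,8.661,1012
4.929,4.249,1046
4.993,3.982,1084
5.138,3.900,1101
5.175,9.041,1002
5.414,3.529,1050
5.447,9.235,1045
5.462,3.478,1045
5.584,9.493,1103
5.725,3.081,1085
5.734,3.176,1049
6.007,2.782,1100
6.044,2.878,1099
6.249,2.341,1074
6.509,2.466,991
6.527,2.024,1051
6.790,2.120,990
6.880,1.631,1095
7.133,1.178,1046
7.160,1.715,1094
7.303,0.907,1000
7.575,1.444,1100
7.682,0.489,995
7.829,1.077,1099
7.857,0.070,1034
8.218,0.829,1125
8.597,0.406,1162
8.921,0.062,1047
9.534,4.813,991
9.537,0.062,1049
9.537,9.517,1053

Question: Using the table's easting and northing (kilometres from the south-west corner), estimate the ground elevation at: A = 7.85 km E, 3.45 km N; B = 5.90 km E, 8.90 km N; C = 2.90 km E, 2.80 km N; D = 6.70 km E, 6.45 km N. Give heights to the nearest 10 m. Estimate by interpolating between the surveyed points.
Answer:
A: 940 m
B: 1050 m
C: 1000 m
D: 1050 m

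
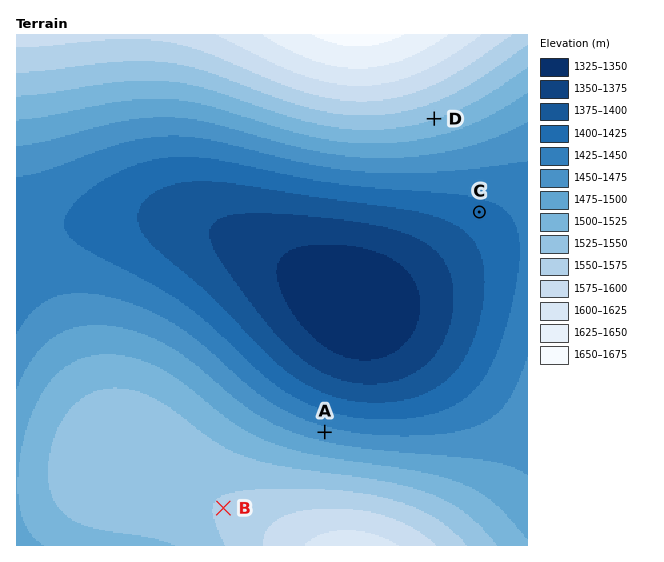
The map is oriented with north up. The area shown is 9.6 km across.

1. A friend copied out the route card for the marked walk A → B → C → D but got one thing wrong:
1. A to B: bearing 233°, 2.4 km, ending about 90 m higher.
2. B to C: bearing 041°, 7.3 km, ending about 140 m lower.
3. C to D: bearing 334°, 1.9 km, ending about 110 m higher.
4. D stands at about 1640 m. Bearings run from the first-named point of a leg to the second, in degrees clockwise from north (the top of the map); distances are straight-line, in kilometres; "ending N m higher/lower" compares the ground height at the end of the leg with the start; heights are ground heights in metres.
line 4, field height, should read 1530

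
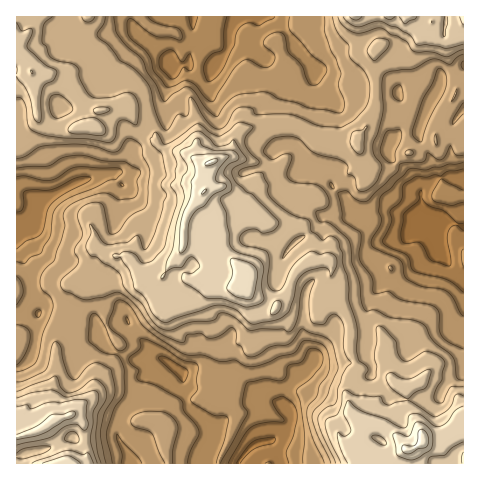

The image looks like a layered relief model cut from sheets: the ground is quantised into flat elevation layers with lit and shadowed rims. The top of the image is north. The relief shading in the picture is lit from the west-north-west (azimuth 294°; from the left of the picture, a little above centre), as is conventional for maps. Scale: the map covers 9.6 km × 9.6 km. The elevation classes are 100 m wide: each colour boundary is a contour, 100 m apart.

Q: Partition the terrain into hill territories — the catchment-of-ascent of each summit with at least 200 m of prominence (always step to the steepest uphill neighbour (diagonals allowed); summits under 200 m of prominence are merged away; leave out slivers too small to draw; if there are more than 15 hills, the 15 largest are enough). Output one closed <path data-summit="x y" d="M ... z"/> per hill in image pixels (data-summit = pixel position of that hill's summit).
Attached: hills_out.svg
<path data-summit="214 161" d="M229 43l-3 10-13 15-21-2-3-2-18 0 1 11-5 13-3 18-16 7-2 11-11 15-11 27-5 5-42 11-36 18-4 7-1 11-7 10 0 9 2 6 16 13 17 8 14-2 13 8 0 11 4 13-1 25 3 14 20-10 10-3 5 9 22 28 10 2 18 13 1 10 3 4 8 2 21 0 3-10 5-6 13-2 20 24 7 1 21 11-2-7 2-7 25-23 5-10 9 6 13 0 6-3 14 0 11-8 0-47 3-8 11-16 0-7-13-14-1-10 4-5 8-5 28-4 15-18 0-5-20 1-12-5-11 0-8 2-17 0-11 4-11-3-10 2-10-8-19-2-13-7-3-3 0-4 4-9 5-5 19-10-3-14-9-7-9-1 2-47 7-13 21-10 0-8-17-20-18 8-17 1-3-3-18-3z"/><path data-summit="424 440" d="M463 66l-22 11-3 12-11 20-9 22-19 3-11 12-1 6 2 5 25 21 7 12 1 30-15 18-28 4-8 5-4 5 1 10 13 14 0 7-11 16-3 8 0 47-11 8-14 0-6 3-13 0-9-6-5 10-25 23-2 8 4 8-23-13-7-1-20-24-13 2-5 6-3 10-21 0-8-2-5-14-10 7-16-4-11 1-7 8-3 13-13 14-5 15 2 12 13 26 333-1z"/><path data-summit="409 17" d="M463 16l-190 1 11 11 11 18 19 22 0 8-21 10-6 10-3 13 0 37 11 2 7 6 2 12 3 3 11-3 8 2 6 19 14 12 10 13 15 1 19-2 12 5 20-2-1-24-4-7-14-17-14-9-2-6 2-7 10-10 19-3 9-22 11-20 3-12 23-11z"/><path data-summit="32 71" d="M70 16l-54 1 0 106 14 16 10 19 0 17-3 11 0 9 3 7 37-20 42-11 5-5 11-27 11-15 2-11 16-7 3-18 5-13-3-14-17-16-13-7-20 23-11 16-3 1-12-11-9-13 0-12 6-8-7-3-10 0-6-6 4-5z"/><path data-summit="59 463" d="M39 315l-5 36-5 9-13 9 0 94 114 1-1-6-13-25 2-13 3-9 13-14 7-19 14-3 16 4 10-8-21-13-9-1-17 3-24-10-12-14-2-9-2-4-17-1-16 4-21-9z"/>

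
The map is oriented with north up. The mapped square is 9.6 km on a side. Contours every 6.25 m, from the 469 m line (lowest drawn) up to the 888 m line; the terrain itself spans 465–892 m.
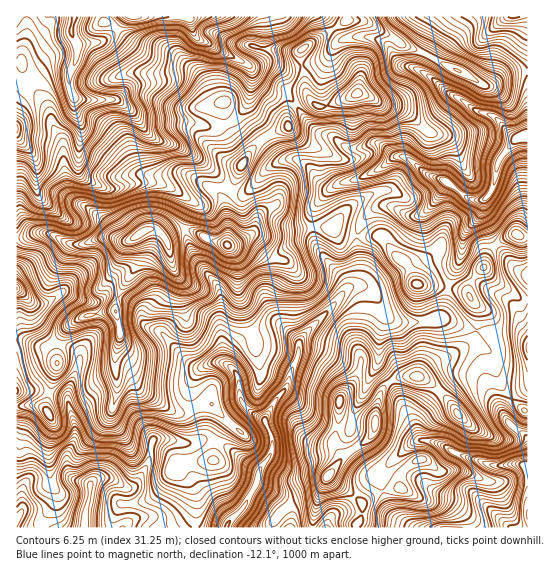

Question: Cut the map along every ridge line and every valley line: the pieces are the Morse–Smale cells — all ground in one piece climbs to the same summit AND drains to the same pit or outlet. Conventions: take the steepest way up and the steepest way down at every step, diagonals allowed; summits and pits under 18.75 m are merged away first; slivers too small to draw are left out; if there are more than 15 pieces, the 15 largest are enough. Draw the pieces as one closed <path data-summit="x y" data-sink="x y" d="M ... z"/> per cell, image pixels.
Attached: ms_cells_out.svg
<path data-summit="139 234" data-sink="226 527" d="M185 229l-8 2-11 6-12-8-7 0-14 10 4 14 0 9-4 9-9 12-8 20 4 36-5 19 0 11 3 3 12 3 12 17 32 20 12 0 20-8 5 0 17 18-11 16-4 22-31 3-9 7 9 5 13 15 2 38 93 0 1-15-3-6-13-12-19-12 3-12 9-12 4-9 0-12-7-15 0-5 11-19 11-12 4-16 8-17 0-12-14-14-12-1-30 12-11 11-4 11 1 4-2 0-4-7-3-28 0-39-4-8-21-25z"/><path data-summit="139 234" data-sink="85 527" d="M115 311l-26 4-12 5-13 11-5 10-2 24-10 36 0 10 6 12-5 24 1 30 2 8 5 8 0 6-13 20-2 8 154 1 0-38-13-15-9-5 9-7 31-3 4-22 11-16-17-18-5 0-20 8-12 0-32-20-12-17-12-3-3-3 0-11 5-19 0-10z"/><path data-summit="139 234" data-sink="74 17" d="M103 16l-86 0-1 46 5 1 4 11 23 33 4 18 11 17 2 40 6 15 27 18 11 11 3 7 9 7 9 0 17-11 7 0 12 8 11-6 8-2 8-26-19-14-17-6-22 0-25 6-24-9-7-9 2-46-6-14-2-13 10 2 34 0 26 20 43 1 28 7 13-5-3-21-10-2-11-22-26-23-12-6-20-1-8-3-24-20-8-2z"/><path data-summit="375 423" data-sink="226 527" d="M361 285l-15 4-14 18-31 31-2 5 0 11-8 17-4 16-11 12-11 19 0 5 7 15 0 12-4 9-9 12-3 14 19 10 13 12 3 6 0 15 64 0 6-10 2-15-35-28 13-16-6-13 0-11 4-17 8 6 26 1 3-6 0-10 4-15 3-5 8-7-14-16 2-24 6-25-1-6-11-18z"/><path data-summit="357 94" data-sink="527 137" d="M361 36l-22 5-16 19-20 6 2 24 7 11-7-1-8 4 3 9 14 16 9 6 8 1 18 12 13 0 12-5 5 1 15 12 15 3 18 16 19 6 20 16 7 3 10 0 10-13 6-26 17-23-21-21-21-8-16-12-9-4-26-21-12-5-9-2-19-24z"/><path data-summit="227 245" data-sink="226 527" d="M313 227l-24 2-20 6-15-2-23 12-21-5-21-11-4 1 3 13 7 15 21 25 4 8 0 39 3 28 4 7 2 0-1-4 4-11 11-11 30-12 12 1 14 15 2-5 31-31 13-17 2-4-3-7-25-29-6-12z"/><path data-summit="139 234" data-sink="133 17" d="M346 16l-241 0-1 6 9 3 24 20 8 3 20 1 12 6 26 23 11 22 10 2 0 12 3 9 2 1 12-11 7-11 4-19-2-18 5 2 7-3 12 0 9 4 16-1 2-2-1-14 17-12 25-15 5-5z"/><path data-summit="139 234" data-sink="527 514" d="M425 440l-10 1-10 8-18 17-7 11 7 26 4 8 8 9 15 8 114-1 0-58-3-4-39-1-31-11-14-9z"/><path data-summit="139 234" data-sink="17 289" d="M49 233l-15 0-8 4-10 1 0 101 9 1 21 8 5 3 6 10 2-20 5-10 9-8 16-8 27-5 3-16 17-28 1-13-4-14-10 2-10-4-11 0-17 7-15 0z"/><path data-summit="458 414" data-sink="527 514" d="M475 345l-9 2-19 10-12 4-16 15-21 1-7 6 22 39 8 18 20 4 14 9 31 11 35 0 6 4 1-27-3-6-11-7-10-13 0-5 8-12-8-8-7-12-6-25z"/><path data-summit="227 245" data-sink="74 17" d="M75 97l-2 1 2 13 6 14-2 46 7 9 24 9 25-6 22 0 9 2 27 18-8 22 1 4 11 3 13 8 17 3 1-18-4-28 5-8-23-25-23-15-30-12-9-8-9-15-16-13-36-1z"/><path data-summit="139 234" data-sink="17 129" d="M21 63l-5 0 0 174 10 0 8-4 15 0 21 11 15 0 17-7 11 0 6 3-21-25-27-18-6-15-2-40-11-17-4-18-23-33z"/><path data-summit="139 234" data-sink="514 17" d="M527 16l-180 0 0 3 18 2 36 23 24 9 42 22 16 10 8 0 15-10 22-4z"/><path data-summit="417 285" data-sink="527 137" d="M447 183l-12 19-12 11-12 3-18-9-11-2-15 10-10 18 1 3 7 1 16-1 11 15 16 15 7 16 6 3 27 2 13-32 3-21 12-13 7-14 0-7-14-1z"/><path data-summit="139 234" data-sink="527 137" d="M359 20l-13 0-43 28-3 3 1 14 5 0 17-5 16-19 6-2 16-3 12 1 10 4 19 24 9 2 12 5 26 21 9 4 16 12 21 8 19 20 4 2 10-4-1-63-17 1-19 12-8 0-16-10-45-23-21-8-28-19z"/>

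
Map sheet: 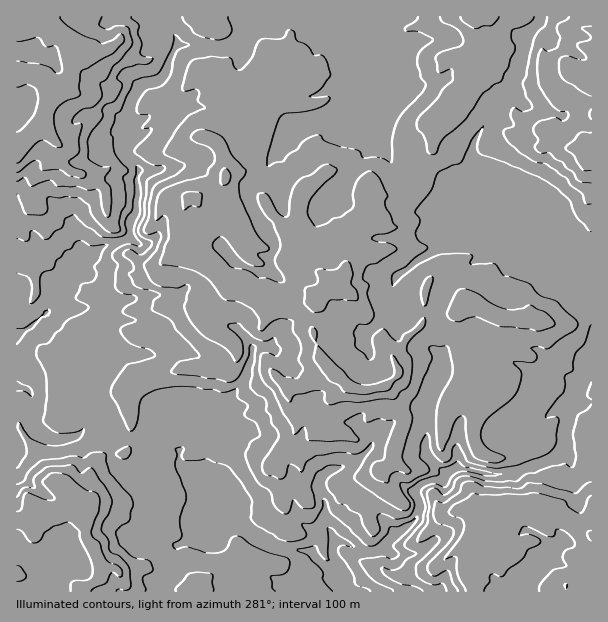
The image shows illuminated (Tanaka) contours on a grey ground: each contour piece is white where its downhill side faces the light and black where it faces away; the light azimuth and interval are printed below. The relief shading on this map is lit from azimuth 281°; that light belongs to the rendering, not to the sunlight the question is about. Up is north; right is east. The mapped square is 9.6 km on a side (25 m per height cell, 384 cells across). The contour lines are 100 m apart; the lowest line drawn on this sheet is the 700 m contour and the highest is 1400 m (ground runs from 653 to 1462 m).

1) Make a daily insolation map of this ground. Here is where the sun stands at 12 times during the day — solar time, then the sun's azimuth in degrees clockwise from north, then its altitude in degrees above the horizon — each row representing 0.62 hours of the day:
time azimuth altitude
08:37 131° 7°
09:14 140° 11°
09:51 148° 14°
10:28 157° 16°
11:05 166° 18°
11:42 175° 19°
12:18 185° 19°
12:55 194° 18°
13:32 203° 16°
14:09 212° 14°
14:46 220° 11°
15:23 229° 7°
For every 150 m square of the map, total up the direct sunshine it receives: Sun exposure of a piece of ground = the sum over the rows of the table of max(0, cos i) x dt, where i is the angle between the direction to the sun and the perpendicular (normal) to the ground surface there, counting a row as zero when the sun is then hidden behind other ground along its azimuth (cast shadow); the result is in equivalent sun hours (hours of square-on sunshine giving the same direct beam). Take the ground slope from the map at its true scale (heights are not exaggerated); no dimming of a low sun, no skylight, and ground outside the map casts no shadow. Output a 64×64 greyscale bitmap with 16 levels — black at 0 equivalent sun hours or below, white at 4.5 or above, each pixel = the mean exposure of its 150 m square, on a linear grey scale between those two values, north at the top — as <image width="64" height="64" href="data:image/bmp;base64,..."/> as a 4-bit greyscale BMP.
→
<image width="64" height="64" href="data:image/bmp;base64,Qk12CAAAAAAAAHYAAAAoAAAAQAAAAEAAAAABAAQAAAAAAAAIAAATCwAAEwsAABAAAAAAAAAAAAAAABEREQAiIiIAMzMzAERERABVVVUAZmZmAHd3dwCIiIgAmZmZAKqqqgC7u7sAzMzMAN3d3QDu7u4A////ALmIdlasvrdVVFVmZ5qXVDQyJGnN7u7v+ruXd2ZlZ3ZlmIiFEEqsZXhCMzVlVUR5dVRWaK3cms79mmZnh2UyERNERUNFZnRGd3QxASREa9uHZVeLqnIUZ76XiKmZhlIBWBNVVmeEABEkIyEAAUmnQkMkhbgxAAERF6R5h2iHVFmaaIh2eYQQEREzMiIiMgAAE2h2QBEAWFIRV0aId3iHURSLuHeII0IzREZlVVUwADr/6XRI34EkhzETESRUZ3hleaqJiIVCNGVWd2ZlVSFZuZdpWsy7pjElhkMzMlZVh4qWuZq6qpiIhlZmZlVUSaqpdaiN2pdKxRKsuGd4mJp4ukEli6uqqph2VXZmZ1R3Z5qc3L3Mlq3sNYrLvMqbyZuDAjZBFWVnh3dlZ3ZmdmVnmpzZi6qZzdk2QBNWZ5qZljEDMQBWURRDNFVmZmZnh4h4i3Waupq8cSgwABAAAAEAABIAGLgxEiIjVWVWZVeIvLmYVZuZrMk0MQACEAAAAAAAAAEjIRAiIiRVVVZlZ4q925eIMkesuK61EAAAAAAAABERIQAAEBM0dlRmVVeImpm5iItyAUZYt3chAAAAAAAAACQhAAAAFGioY0aKqaqoZFiqrO2nMRZjEGxEi6hlMQABJDMAAAABM2h2RVaaiYUyJ6q87u6CRndkqkmmIjR5lhJVYwAAAAARNmZ5lSNVREMjmM7//aZEd3Z4mXQzRERoU1VhAiERIjV4dmd5dCISNmZoipiEOGRoiHeIdmVUM0ZUVUFVVVQ0VoiHZmeIdomYmZh1YzSct0d2d4hoh3ZUJHRFMkVmVWZ3h3dmd4d3ebqKuHiqvIirdWZmmWipiIqCNDNDVmZniZiHd3ZmZmiGRYq4d6zN/Lu3Z2WadoqoiJlkIxJWZmZ4mImqmIiJuZzLq5u3fP///7qXVEmXaJmGeLlXFYZmdlVVat3czM7vl6zamc7KqWe8zJdkNIh2eHZneGS7hmZ2VDM1i9////7la7QDabxRERO6h2VEVmVnd2dmZaiGZndkQzESR5qZmbdoMBRpoyMhJGd3dmZURERod4l2eHZmZmVEEBEjIiI2qFURaJpCMzJXRGd2Z1RER5l4h2RFZmZmZlRWZ2Iliau2QQJEVCNDJHUiRWZmVWeYZYqIliNEVmZmeau7upq93GSIaIeFREVGYReHiGZnmZiaqqqpMQRVZmaJmZh5q7tyF+64iYZmZVMRFLuZmXiqq83c3LmlIjVVd1MRIkirlkR4ecp2RFZ4pgEROZrLu7zMvNuYiJxxISNYiJq8y6h3nLmZuqZomZrJMSNGmavMuFVEIhI1eLhnZUQzRGiIdniqvKRJq7qIm4RERWZEV5cxEjEBI0Z2i1R4eJhUQzJGeIq6VFZEd5q6VGZnd1RDIhESEAE0RXZnhEVEeu///pVnmXRFUjY0m5RXdlVWdDISMzMiIiM2dmeVMjRYmL3buqljNFU0UyRDZTNVQjR1IRJEMiRVQ0Z3eIo0ZlVGmprdplVDVmd3hRE2h4djISdBEjQzRFZVVImYeXMlmJc1i6dWZWd2aKlCIiSczKcxAlZTNFVVVFh5qpmYqGRWYQFYh3ZWd2dVh2VEIkabuoUxEkVEVmVEZXjKnKqb2jAAE0ephmd2dUVkMjV0MRI0RFRERFRWZVZWeKerqqzP+hbZVndoeGZTZ0Mzd4qph2VURERFVWVWdWiJWsq5rN7VFGuGZ5mIZkWFJ2MRJYqoeZZVVVVmZVZWeJmuynmry4ZCN5ZoqJdlSINFMzIhNUQxNmZmZmZVZWeJq6y3e7mIeGNml3mIhmRoU2ZlQjNWVGh2ZWZmZmZWeIibmofc7KdmQ0R4eHeIY2VDV4eGV4ZniKmHeIh2VWiIiYmHi+//11QzUxERJIp0QjNFiHdVZ2MRSZd3ZURXiIms29ruv/+3MzNBAAAAaogxIyFHh1MzMzRGd2ZVZ4mZq8v/+b/rlWaIYxAAAAJEaHIjMRR3chAjWIiZmHiZmqzN7r7umrYgACIGmFQhIjEjhjNCIiJUABN4icupeZqs3v7bu73JrcgyIUqXiZl3YyNGVEQxAAIgE2d4qaiJqrzu/NyFSsu2VVQzIjNFirtzNFdlRUMhETQ1Z4d4iYequ6d6ZUM1u1JIhkZFIzNGdBNEV3ZERVVURVVXd4mplWiGR3YyMkNWRDi5dVNkMyEAAkVmd3UzRWZlVEZ3arqnMyR1VCITZTRnY3l2R1ZjIQEUeGVniIdTRWZUMkZmm5lSZyEAElhmVZq82IpoyoZCNZu4Q2d3iZhmZmUyEkRZqYVCEianZWZli93N+3NGeIeJhSI0VmVVeHZmZUMhJWaZqEJpupmHdmVWdVVqkxAlmWUhI0VVZ3dVdmZlVDMzRYqpZImZirp3ZlVmSFNoQBNYhURFZmZ3d3d2ZmZVZmMleruGZoicqHZmVnm7uZ3sRFVmVUVnd3ZWZlVmZmZnqnZWqYZGdollVVVnirq+27t1REVmVGd3ZVZlVmZmZnh5lDR4h1VVYyNFVmeIicy2NpQhAQFEVmZVZVVWZmZ2VERXhmdnVTIQJ4d3d3VUa8lDdRASQyNVVVVVRWZmZodCAAFHZlVUMSR1mHeGIRAEU0IVrf/clDM0ZVRFZmZneHZTN3d2VFQiVDWal2IiAAA2dDq5hlZ3MTVERFZmZmZmeKzMyXd5hBV3djV1RXmUIhE2eIhkRYqnMiNFZmZmZlVVeauoiaqXVBES"/>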